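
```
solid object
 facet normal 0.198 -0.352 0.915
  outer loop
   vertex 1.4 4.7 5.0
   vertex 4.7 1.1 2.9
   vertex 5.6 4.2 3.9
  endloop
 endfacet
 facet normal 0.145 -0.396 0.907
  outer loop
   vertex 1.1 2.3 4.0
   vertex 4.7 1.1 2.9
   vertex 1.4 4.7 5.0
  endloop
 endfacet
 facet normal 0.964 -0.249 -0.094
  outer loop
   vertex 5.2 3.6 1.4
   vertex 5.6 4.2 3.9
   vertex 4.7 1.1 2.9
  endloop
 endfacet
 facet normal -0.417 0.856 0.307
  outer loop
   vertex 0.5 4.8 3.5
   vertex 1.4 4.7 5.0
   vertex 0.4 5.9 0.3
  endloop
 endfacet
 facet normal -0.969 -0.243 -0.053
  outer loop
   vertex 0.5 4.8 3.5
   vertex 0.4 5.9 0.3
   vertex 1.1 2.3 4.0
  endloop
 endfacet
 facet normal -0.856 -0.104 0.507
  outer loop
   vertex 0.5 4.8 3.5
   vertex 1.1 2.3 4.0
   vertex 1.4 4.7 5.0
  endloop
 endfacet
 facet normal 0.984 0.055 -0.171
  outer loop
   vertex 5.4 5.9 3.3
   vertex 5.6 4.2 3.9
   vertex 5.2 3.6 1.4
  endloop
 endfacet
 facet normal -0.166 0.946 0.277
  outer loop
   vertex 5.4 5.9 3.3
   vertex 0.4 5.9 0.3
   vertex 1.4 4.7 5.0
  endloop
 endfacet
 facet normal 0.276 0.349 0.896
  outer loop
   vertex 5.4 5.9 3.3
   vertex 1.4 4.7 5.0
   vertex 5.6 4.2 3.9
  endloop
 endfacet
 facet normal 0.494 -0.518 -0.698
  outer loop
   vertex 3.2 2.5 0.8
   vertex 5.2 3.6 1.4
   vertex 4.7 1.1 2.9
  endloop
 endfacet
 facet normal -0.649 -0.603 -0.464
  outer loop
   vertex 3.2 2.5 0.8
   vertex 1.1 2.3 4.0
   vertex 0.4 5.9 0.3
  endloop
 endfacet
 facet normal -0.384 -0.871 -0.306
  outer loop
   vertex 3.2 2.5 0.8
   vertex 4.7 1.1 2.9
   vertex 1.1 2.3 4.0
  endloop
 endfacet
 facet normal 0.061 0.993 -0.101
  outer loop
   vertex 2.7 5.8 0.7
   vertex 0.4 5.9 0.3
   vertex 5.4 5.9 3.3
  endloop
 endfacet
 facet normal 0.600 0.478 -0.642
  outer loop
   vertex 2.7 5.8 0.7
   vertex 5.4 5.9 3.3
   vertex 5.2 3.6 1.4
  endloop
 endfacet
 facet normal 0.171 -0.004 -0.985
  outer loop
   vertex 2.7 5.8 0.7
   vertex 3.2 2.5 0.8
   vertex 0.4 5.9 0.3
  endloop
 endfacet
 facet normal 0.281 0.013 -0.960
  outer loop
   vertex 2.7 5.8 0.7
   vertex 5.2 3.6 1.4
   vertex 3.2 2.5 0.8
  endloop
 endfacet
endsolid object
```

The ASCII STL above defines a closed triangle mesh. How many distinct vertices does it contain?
10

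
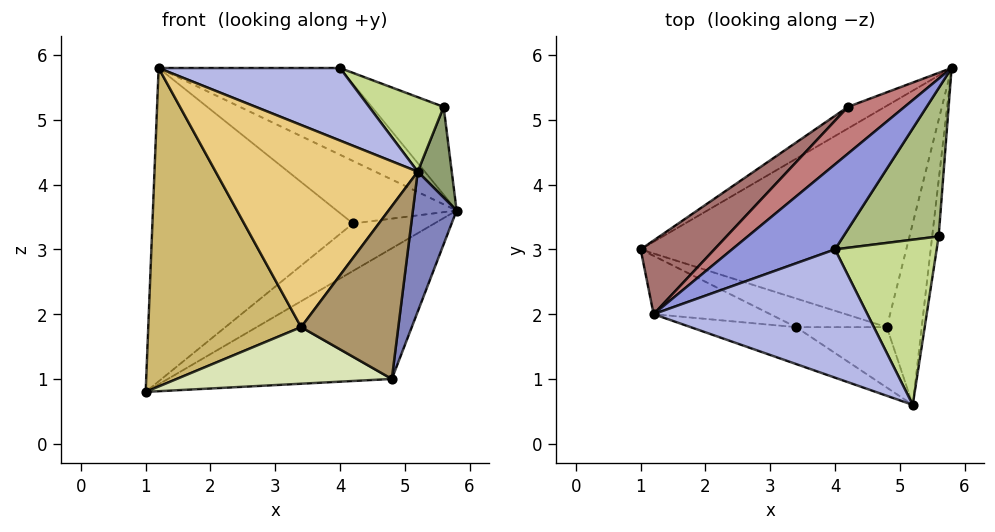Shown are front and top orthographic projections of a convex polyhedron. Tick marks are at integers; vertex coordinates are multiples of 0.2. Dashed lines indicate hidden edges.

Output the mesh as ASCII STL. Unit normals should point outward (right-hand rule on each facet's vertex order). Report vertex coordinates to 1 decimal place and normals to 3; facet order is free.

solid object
 facet normal 0.202 0.498 -0.843
  outer loop
   vertex 4.8 1.8 1.0
   vertex 1.0 3.0 0.8
   vertex 5.8 5.8 3.6
  endloop
 endfacet
 facet normal 0.976 -0.132 -0.172
  outer loop
   vertex 4.8 1.8 1.0
   vertex 5.8 5.8 3.6
   vertex 5.2 0.6 4.2
  endloop
 endfacet
 facet normal -0.247 0.692 0.678
  outer loop
   vertex 1.2 2.0 5.8
   vertex 4.0 3.0 5.8
   vertex 5.8 5.8 3.6
  endloop
 endfacet
 facet normal 0.173 -0.485 0.857
  outer loop
   vertex 1.2 2.0 5.8
   vertex 5.2 0.6 4.2
   vertex 4.0 3.0 5.8
  endloop
 endfacet
 facet normal 0.989 -0.123 -0.076
  outer loop
   vertex 5.6 3.2 5.2
   vertex 5.2 0.6 4.2
   vertex 5.8 5.8 3.6
  endloop
 endfacet
 facet normal 0.251 0.493 0.833
  outer loop
   vertex 5.6 3.2 5.2
   vertex 5.8 5.8 3.6
   vertex 4.0 3.0 5.8
  endloop
 endfacet
 facet normal 0.366 -0.383 0.848
  outer loop
   vertex 5.6 3.2 5.2
   vertex 4.0 3.0 5.8
   vertex 5.2 0.6 4.2
  endloop
 endfacet
 facet normal -0.250 -0.864 -0.437
  outer loop
   vertex 3.4 1.8 1.8
   vertex 1.0 3.0 0.8
   vertex 4.8 1.8 1.0
  endloop
 endfacet
 facet normal -0.185 -0.927 -0.325
  outer loop
   vertex 3.4 1.8 1.8
   vertex 4.8 1.8 1.0
   vertex 5.2 0.6 4.2
  endloop
 endfacet
 facet normal -0.385 -0.908 -0.166
  outer loop
   vertex 3.4 1.8 1.8
   vertex 1.2 2.0 5.8
   vertex 1.0 3.0 0.8
  endloop
 endfacet
 facet normal -0.384 -0.908 -0.166
  outer loop
   vertex 3.4 1.8 1.8
   vertex 5.2 0.6 4.2
   vertex 1.2 2.0 5.8
  endloop
 endfacet
 facet normal -0.278 0.874 -0.397
  outer loop
   vertex 4.2 5.2 3.4
   vertex 5.8 5.8 3.6
   vertex 1.0 3.0 0.8
  endloop
 endfacet
 facet normal -0.650 0.740 0.174
  outer loop
   vertex 4.2 5.2 3.4
   vertex 1.0 3.0 0.8
   vertex 1.2 2.0 5.8
  endloop
 endfacet
 facet normal -0.351 0.750 0.561
  outer loop
   vertex 4.2 5.2 3.4
   vertex 1.2 2.0 5.8
   vertex 5.8 5.8 3.6
  endloop
 endfacet
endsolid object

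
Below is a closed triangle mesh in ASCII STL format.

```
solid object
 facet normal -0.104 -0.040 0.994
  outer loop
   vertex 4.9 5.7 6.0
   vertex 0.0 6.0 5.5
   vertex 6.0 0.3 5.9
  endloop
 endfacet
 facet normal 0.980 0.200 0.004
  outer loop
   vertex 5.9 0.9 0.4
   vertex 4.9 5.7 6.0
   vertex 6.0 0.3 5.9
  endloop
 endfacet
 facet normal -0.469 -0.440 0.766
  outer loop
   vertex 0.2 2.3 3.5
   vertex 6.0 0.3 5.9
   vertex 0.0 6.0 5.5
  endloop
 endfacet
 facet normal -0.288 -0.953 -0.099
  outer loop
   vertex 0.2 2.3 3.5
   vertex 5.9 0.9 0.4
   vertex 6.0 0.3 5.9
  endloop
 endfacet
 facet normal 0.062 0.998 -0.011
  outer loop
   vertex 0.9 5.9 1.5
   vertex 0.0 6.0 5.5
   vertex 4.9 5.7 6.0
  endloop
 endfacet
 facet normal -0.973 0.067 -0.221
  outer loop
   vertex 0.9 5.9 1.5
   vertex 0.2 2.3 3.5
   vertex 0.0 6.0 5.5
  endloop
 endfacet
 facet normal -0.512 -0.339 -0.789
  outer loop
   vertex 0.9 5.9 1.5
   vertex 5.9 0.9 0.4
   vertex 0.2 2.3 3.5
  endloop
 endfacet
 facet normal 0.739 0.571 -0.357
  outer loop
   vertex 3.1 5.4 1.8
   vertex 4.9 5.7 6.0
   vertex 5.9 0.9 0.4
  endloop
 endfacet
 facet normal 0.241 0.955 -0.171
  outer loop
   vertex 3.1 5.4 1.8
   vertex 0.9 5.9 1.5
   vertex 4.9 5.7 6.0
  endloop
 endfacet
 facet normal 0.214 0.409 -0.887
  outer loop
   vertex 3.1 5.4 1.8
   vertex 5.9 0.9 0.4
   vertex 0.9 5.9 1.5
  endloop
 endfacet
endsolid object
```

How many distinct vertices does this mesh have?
7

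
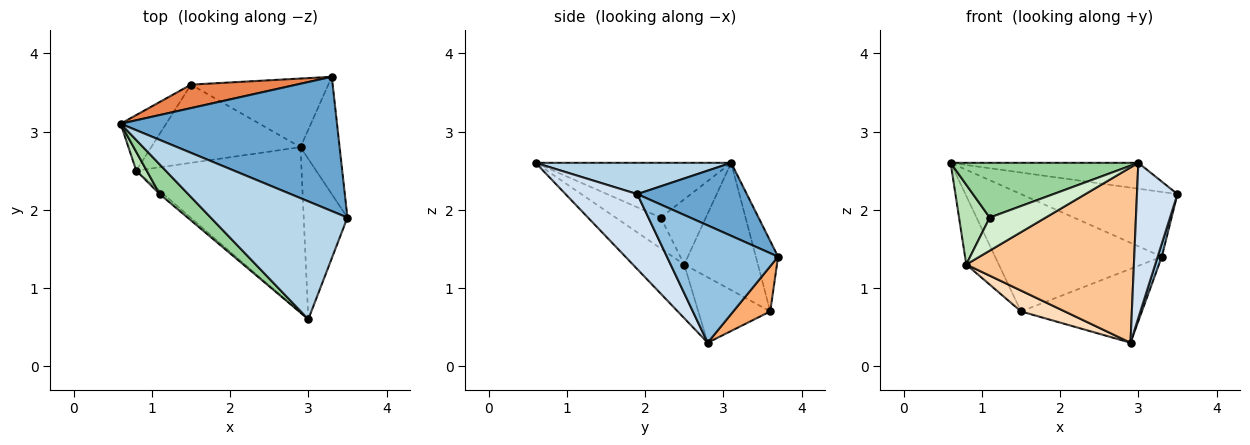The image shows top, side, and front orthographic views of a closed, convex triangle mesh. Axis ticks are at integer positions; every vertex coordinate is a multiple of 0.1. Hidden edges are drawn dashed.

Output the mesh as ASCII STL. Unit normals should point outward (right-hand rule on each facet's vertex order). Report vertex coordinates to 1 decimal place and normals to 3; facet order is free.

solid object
 facet normal 0.291 0.415 0.862
  outer loop
   vertex 3.3 3.7 1.4
   vertex 0.6 3.1 2.6
   vertex 3.5 1.9 2.2
  endloop
 endfacet
 facet normal 0.948 -0.035 -0.316
  outer loop
   vertex 2.9 2.8 0.3
   vertex 3.3 3.7 1.4
   vertex 3.5 1.9 2.2
  endloop
 endfacet
 facet normal 0.218 0.209 0.953
  outer loop
   vertex 3.0 0.6 2.6
   vertex 3.5 1.9 2.2
   vertex 0.6 3.1 2.6
  endloop
 endfacet
 facet normal 0.777 -0.438 -0.453
  outer loop
   vertex 3.0 0.6 2.6
   vertex 2.9 2.8 0.3
   vertex 3.5 1.9 2.2
  endloop
 endfacet
 facet normal -0.130 0.972 0.194
  outer loop
   vertex 1.5 3.6 0.7
   vertex 0.6 3.1 2.6
   vertex 3.3 3.7 1.4
  endloop
 endfacet
 facet normal 0.219 0.715 -0.664
  outer loop
   vertex 1.5 3.6 0.7
   vertex 3.3 3.7 1.4
   vertex 2.9 2.8 0.3
  endloop
 endfacet
 facet normal -0.217 -0.710 -0.670
  outer loop
   vertex 0.8 2.5 1.3
   vertex 2.9 2.8 0.3
   vertex 3.0 0.6 2.6
  endloop
 endfacet
 facet normal -0.390 -0.237 -0.890
  outer loop
   vertex 0.8 2.5 1.3
   vertex 1.5 3.6 0.7
   vertex 2.9 2.8 0.3
  endloop
 endfacet
 facet normal -0.870 0.384 -0.311
  outer loop
   vertex 0.8 2.5 1.3
   vertex 0.6 3.1 2.6
   vertex 1.5 3.6 0.7
  endloop
 endfacet
 facet normal -0.675 -0.648 0.351
  outer loop
   vertex 1.1 2.2 1.9
   vertex 3.0 0.6 2.6
   vertex 0.6 3.1 2.6
  endloop
 endfacet
 facet normal -0.820 -0.557 0.131
  outer loop
   vertex 1.1 2.2 1.9
   vertex 0.6 3.1 2.6
   vertex 0.8 2.5 1.3
  endloop
 endfacet
 facet normal -0.626 -0.776 -0.075
  outer loop
   vertex 1.1 2.2 1.9
   vertex 0.8 2.5 1.3
   vertex 3.0 0.6 2.6
  endloop
 endfacet
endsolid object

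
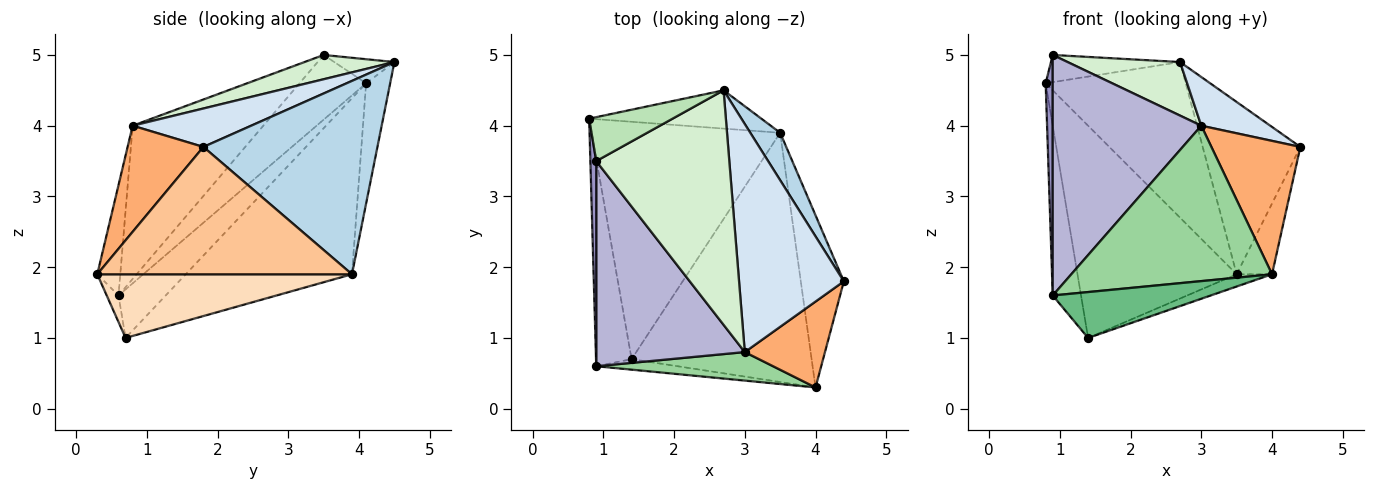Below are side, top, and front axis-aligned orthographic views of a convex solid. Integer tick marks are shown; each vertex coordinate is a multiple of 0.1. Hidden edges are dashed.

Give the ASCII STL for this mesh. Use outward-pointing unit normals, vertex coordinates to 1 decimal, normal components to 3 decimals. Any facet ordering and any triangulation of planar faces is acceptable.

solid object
 facet normal -0.571 0.547 -0.612
  outer loop
   vertex 3.5 3.9 1.9
   vertex 1.4 0.7 1.0
   vertex 0.8 4.1 4.6
  endloop
 endfacet
 facet normal -0.164 0.958 -0.235
  outer loop
   vertex 3.5 3.9 1.9
   vertex 0.8 4.1 4.6
   vertex 2.7 4.5 4.9
  endloop
 endfacet
 facet normal 0.864 0.485 0.134
  outer loop
   vertex 3.5 3.9 1.9
   vertex 2.7 4.5 4.9
   vertex 4.4 1.8 3.7
  endloop
 endfacet
 facet normal 0.338 -0.197 0.921
  outer loop
   vertex 3.0 0.8 4.0
   vertex 4.4 1.8 3.7
   vertex 2.7 4.5 4.9
  endloop
 endfacet
 facet normal -0.726 0.436 -0.532
  outer loop
   vertex 0.9 0.6 1.6
   vertex 0.8 4.1 4.6
   vertex 1.4 0.7 1.0
  endloop
 endfacet
 facet normal 0.582 -0.683 0.440
  outer loop
   vertex 4.0 0.3 1.9
   vertex 4.4 1.8 3.7
   vertex 3.0 0.8 4.0
  endloop
 endfacet
 facet normal 0.939 0.130 -0.317
  outer loop
   vertex 4.0 0.3 1.9
   vertex 3.5 3.9 1.9
   vertex 4.4 1.8 3.7
  endloop
 endfacet
 facet normal 0.333 0.046 -0.942
  outer loop
   vertex 4.0 0.3 1.9
   vertex 1.4 0.7 1.0
   vertex 3.5 3.9 1.9
  endloop
 endfacet
 facet normal -0.073 -0.972 -0.223
  outer loop
   vertex 4.0 0.3 1.9
   vertex 0.9 0.6 1.6
   vertex 1.4 0.7 1.0
  endloop
 endfacet
 facet normal -0.112 -0.977 0.179
  outer loop
   vertex 4.0 0.3 1.9
   vertex 3.0 0.8 4.0
   vertex 0.9 0.6 1.6
  endloop
 endfacet
 facet normal -0.238 0.511 0.826
  outer loop
   vertex 0.9 3.5 5.0
   vertex 2.7 4.5 4.9
   vertex 0.8 4.1 4.6
  endloop
 endfacet
 facet normal 0.175 -0.219 0.960
  outer loop
   vertex 0.9 3.5 5.0
   vertex 3.0 0.8 4.0
   vertex 2.7 4.5 4.9
  endloop
 endfacet
 facet normal -0.990 -0.105 0.090
  outer loop
   vertex 0.9 3.5 5.0
   vertex 0.8 4.1 4.6
   vertex 0.9 0.6 1.6
  endloop
 endfacet
 facet normal -0.556 -0.632 0.539
  outer loop
   vertex 0.9 3.5 5.0
   vertex 0.9 0.6 1.6
   vertex 3.0 0.8 4.0
  endloop
 endfacet
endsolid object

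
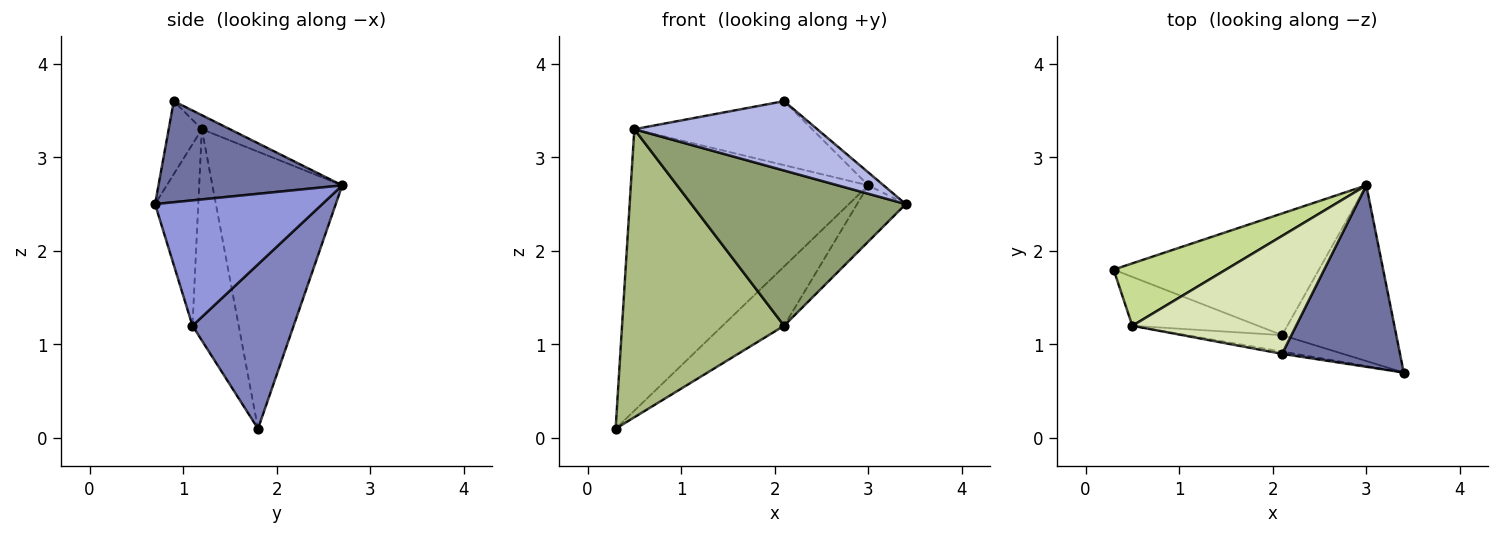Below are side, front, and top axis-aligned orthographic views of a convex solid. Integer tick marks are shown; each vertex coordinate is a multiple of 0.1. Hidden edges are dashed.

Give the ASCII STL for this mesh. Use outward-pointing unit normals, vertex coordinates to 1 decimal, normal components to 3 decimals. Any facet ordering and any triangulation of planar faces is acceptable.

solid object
 facet normal 0.650 0.054 0.758
  outer loop
   vertex 2.1 0.9 3.6
   vertex 3.4 0.7 2.5
   vertex 3.0 2.7 2.7
  endloop
 endfacet
 facet normal 0.584 0.355 -0.730
  outer loop
   vertex 2.1 1.1 1.2
   vertex 0.3 1.8 0.1
   vertex 3.0 2.7 2.7
  endloop
 endfacet
 facet normal 0.723 0.210 -0.658
  outer loop
   vertex 2.1 1.1 1.2
   vertex 3.0 2.7 2.7
   vertex 3.4 0.7 2.5
  endloop
 endfacet
 facet normal -0.178 -0.983 -0.032
  outer loop
   vertex 0.5 1.2 3.3
   vertex 3.4 0.7 2.5
   vertex 2.1 0.9 3.6
  endloop
 endfacet
 facet normal -0.197 -0.975 -0.103
  outer loop
   vertex 0.5 1.2 3.3
   vertex 2.1 1.1 1.2
   vertex 3.4 0.7 2.5
  endloop
 endfacet
 facet normal -0.271 -0.949 -0.161
  outer loop
   vertex 0.5 1.2 3.3
   vertex 0.3 1.8 0.1
   vertex 2.1 1.1 1.2
  endloop
 endfacet
 facet normal -0.471 0.861 0.191
  outer loop
   vertex 0.5 1.2 3.3
   vertex 3.0 2.7 2.7
   vertex 0.3 1.8 0.1
  endloop
 endfacet
 facet normal -0.075 0.476 0.876
  outer loop
   vertex 0.5 1.2 3.3
   vertex 2.1 0.9 3.6
   vertex 3.0 2.7 2.7
  endloop
 endfacet
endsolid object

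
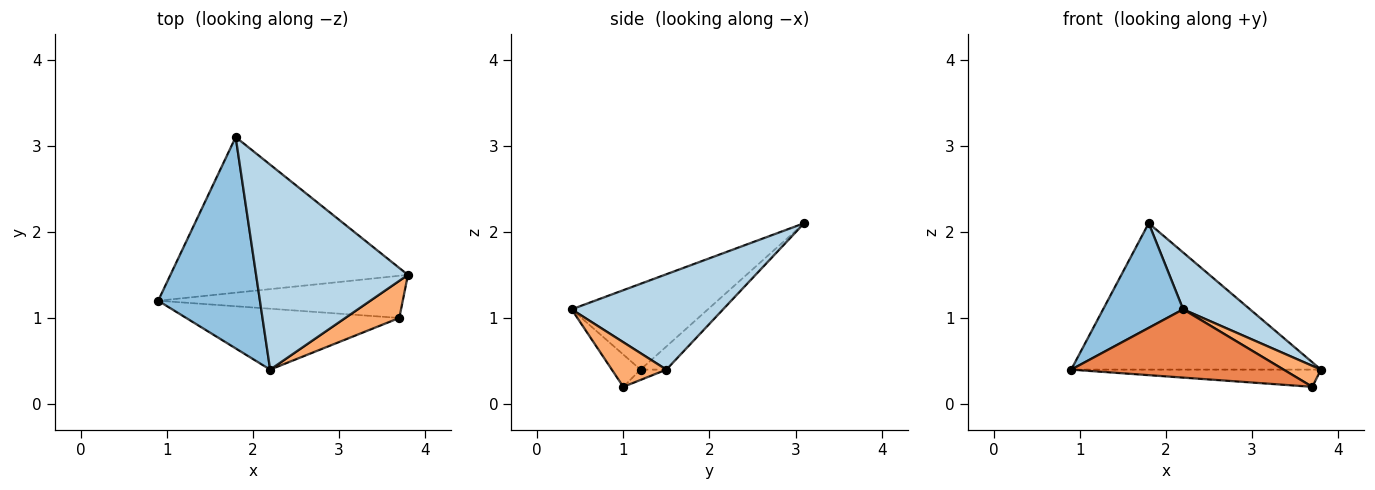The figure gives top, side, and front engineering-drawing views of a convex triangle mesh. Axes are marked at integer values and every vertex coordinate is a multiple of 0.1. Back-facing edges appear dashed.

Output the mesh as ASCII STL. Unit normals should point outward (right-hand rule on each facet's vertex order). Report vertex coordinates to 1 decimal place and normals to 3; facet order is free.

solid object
 facet normal -0.071 0.684 -0.726
  outer loop
   vertex 1.8 3.1 2.1
   vertex 3.8 1.5 0.4
   vertex 0.9 1.2 0.4
  endloop
 endfacet
 facet normal -0.603 -0.354 0.715
  outer loop
   vertex 2.2 0.4 1.1
   vertex 1.8 3.1 2.1
   vertex 0.9 1.2 0.4
  endloop
 endfacet
 facet normal 0.518 -0.229 0.824
  outer loop
   vertex 2.2 0.4 1.1
   vertex 3.8 1.5 0.4
   vertex 1.8 3.1 2.1
  endloop
 endfacet
 facet normal -0.039 0.378 -0.925
  outer loop
   vertex 3.7 1.0 0.2
   vertex 0.9 1.2 0.4
   vertex 3.8 1.5 0.4
  endloop
 endfacet
 facet normal -0.100 -0.743 -0.662
  outer loop
   vertex 3.7 1.0 0.2
   vertex 2.2 0.4 1.1
   vertex 0.9 1.2 0.4
  endloop
 endfacet
 facet normal 0.584 -0.399 0.707
  outer loop
   vertex 3.7 1.0 0.2
   vertex 3.8 1.5 0.4
   vertex 2.2 0.4 1.1
  endloop
 endfacet
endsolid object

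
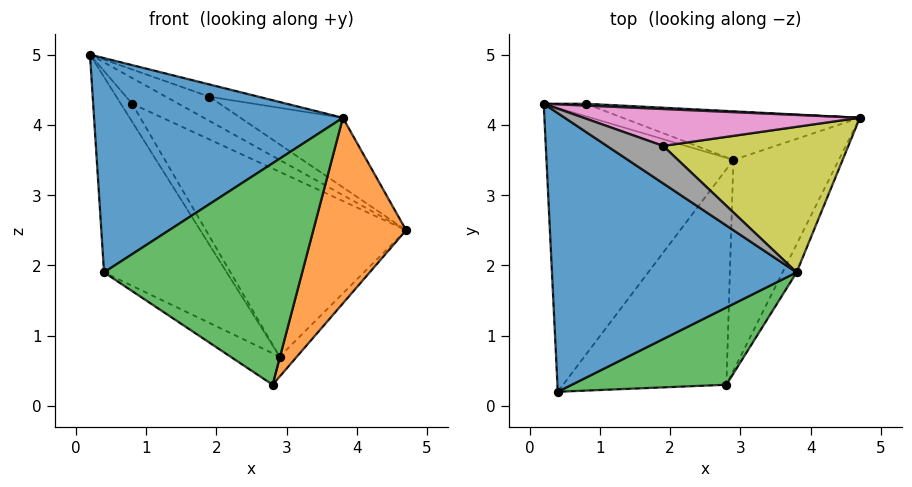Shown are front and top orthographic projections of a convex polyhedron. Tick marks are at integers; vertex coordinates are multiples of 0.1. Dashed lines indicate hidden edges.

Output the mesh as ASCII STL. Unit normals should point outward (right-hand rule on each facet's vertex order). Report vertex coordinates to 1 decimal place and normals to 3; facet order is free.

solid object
 facet normal -0.204 -0.597 0.776
  outer loop
   vertex 3.8 1.9 4.1
   vertex 0.2 4.3 5.0
   vertex 0.4 0.2 1.9
  endloop
 endfacet
 facet normal 0.907 -0.417 -0.063
  outer loop
   vertex 3.8 1.9 4.1
   vertex 2.8 0.3 0.3
   vertex 4.7 4.1 2.5
  endloop
 endfacet
 facet normal 0.251 -0.914 0.319
  outer loop
   vertex 3.8 1.9 4.1
   vertex 0.4 0.2 1.9
   vertex 2.8 0.3 0.3
  endloop
 endfacet
 facet normal 0.694 0.068 -0.717
  outer loop
   vertex 2.9 3.5 0.7
   vertex 4.7 4.1 2.5
   vertex 2.8 0.3 0.3
  endloop
 endfacet
 facet normal -0.753 0.373 -0.542
  outer loop
   vertex 2.9 3.5 0.7
   vertex 0.4 0.2 1.9
   vertex 0.2 4.3 5.0
  endloop
 endfacet
 facet normal -0.554 0.120 -0.824
  outer loop
   vertex 2.9 3.5 0.7
   vertex 2.8 0.3 0.3
   vertex 0.4 0.2 1.9
  endloop
 endfacet
 facet normal 0.439 0.493 0.751
  outer loop
   vertex 1.9 3.7 4.4
   vertex 4.7 4.1 2.5
   vertex 0.2 4.3 5.0
  endloop
 endfacet
 facet normal 0.407 0.285 0.868
  outer loop
   vertex 1.9 3.7 4.4
   vertex 0.2 4.3 5.0
   vertex 3.8 1.9 4.1
  endloop
 endfacet
 facet normal 0.482 0.377 0.790
  outer loop
   vertex 1.9 3.7 4.4
   vertex 3.8 1.9 4.1
   vertex 4.7 4.1 2.5
  endloop
 endfacet
 facet normal 0.084 0.994 0.072
  outer loop
   vertex 0.8 4.3 4.3
   vertex 0.2 4.3 5.0
   vertex 4.7 4.1 2.5
  endloop
 endfacet
 facet normal -0.554 0.683 -0.475
  outer loop
   vertex 0.8 4.3 4.3
   vertex 2.9 3.5 0.7
   vertex 0.2 4.3 5.0
  endloop
 endfacet
 facet normal -0.068 0.965 -0.254
  outer loop
   vertex 0.8 4.3 4.3
   vertex 4.7 4.1 2.5
   vertex 2.9 3.5 0.7
  endloop
 endfacet
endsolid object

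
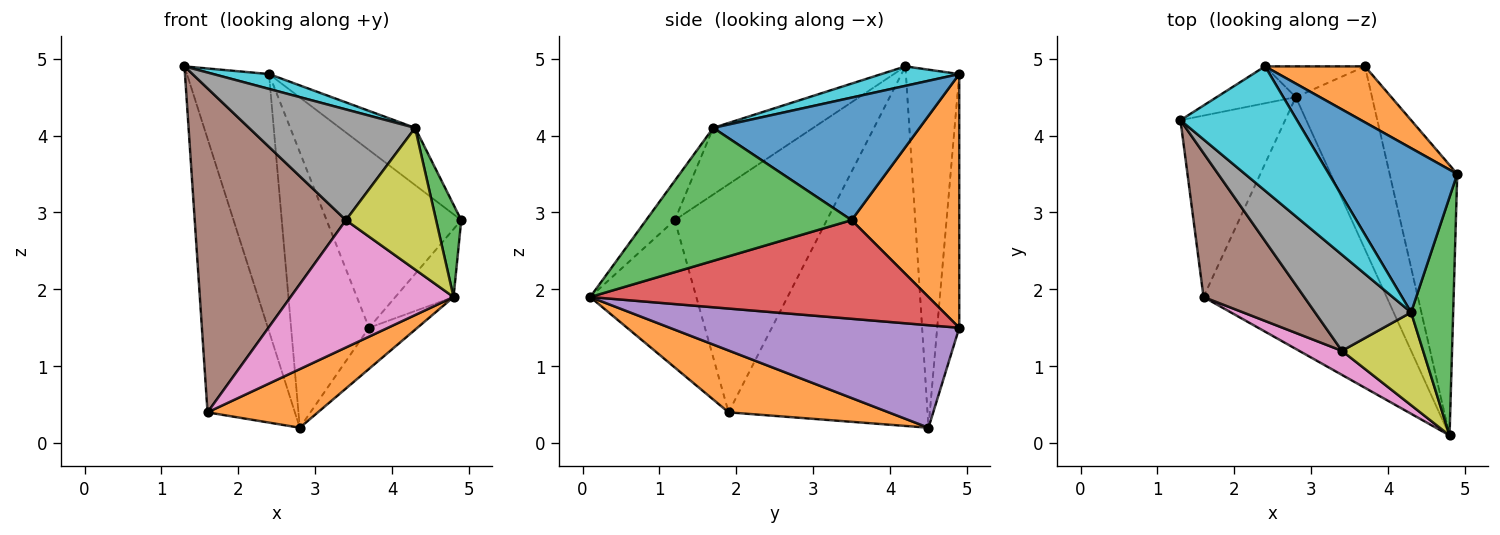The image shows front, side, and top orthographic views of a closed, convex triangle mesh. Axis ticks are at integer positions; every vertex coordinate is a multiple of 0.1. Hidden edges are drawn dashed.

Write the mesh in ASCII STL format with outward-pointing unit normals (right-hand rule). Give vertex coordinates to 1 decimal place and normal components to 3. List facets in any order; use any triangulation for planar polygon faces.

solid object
 facet normal -0.885 0.389 -0.258
  outer loop
   vertex 1.6 1.9 0.4
   vertex 1.3 4.2 4.9
   vertex 2.8 4.5 0.2
  endloop
 endfacet
 facet normal 0.313 -0.215 -0.925
  outer loop
   vertex 1.6 1.9 0.4
   vertex 2.8 4.5 0.2
   vertex 4.8 0.1 1.9
  endloop
 endfacet
 facet normal 0.947 -0.116 0.300
  outer loop
   vertex 4.3 1.7 4.1
   vertex 4.8 0.1 1.9
   vertex 4.9 3.5 2.9
  endloop
 endfacet
 facet normal 0.817 0.141 -0.560
  outer loop
   vertex 3.7 4.9 1.5
   vertex 4.9 3.5 2.9
   vertex 4.8 0.1 1.9
  endloop
 endfacet
 facet normal 0.795 0.133 -0.591
  outer loop
   vertex 3.7 4.9 1.5
   vertex 4.8 0.1 1.9
   vertex 2.8 4.5 0.2
  endloop
 endfacet
 facet normal -0.677 -0.673 0.299
  outer loop
   vertex 3.4 1.2 2.9
   vertex 1.3 4.2 4.9
   vertex 1.6 1.9 0.4
  endloop
 endfacet
 facet normal -0.539 -0.828 0.156
  outer loop
   vertex 3.4 1.2 2.9
   vertex 1.6 1.9 0.4
   vertex 4.8 0.1 1.9
  endloop
 endfacet
 facet normal -0.414 -0.687 0.597
  outer loop
   vertex 3.4 1.2 2.9
   vertex 4.3 1.7 4.1
   vertex 1.3 4.2 4.9
  endloop
 endfacet
 facet normal -0.257 -0.808 0.530
  outer loop
   vertex 3.4 1.2 2.9
   vertex 4.8 0.1 1.9
   vertex 4.3 1.7 4.1
  endloop
 endfacet
 facet normal 0.164 -0.117 0.980
  outer loop
   vertex 2.4 4.9 4.8
   vertex 1.3 4.2 4.9
   vertex 4.3 1.7 4.1
  endloop
 endfacet
 facet normal 0.670 0.244 0.701
  outer loop
   vertex 2.4 4.9 4.8
   vertex 4.3 1.7 4.1
   vertex 4.9 3.5 2.9
  endloop
 endfacet
 facet normal 0.606 0.759 0.239
  outer loop
   vertex 2.4 4.9 4.8
   vertex 4.9 3.5 2.9
   vertex 3.7 4.9 1.5
  endloop
 endfacet
 facet normal -0.541 0.833 -0.119
  outer loop
   vertex 2.4 4.9 4.8
   vertex 2.8 4.5 0.2
   vertex 1.3 4.2 4.9
  endloop
 endfacet
 facet normal -0.271 0.957 -0.107
  outer loop
   vertex 2.4 4.9 4.8
   vertex 3.7 4.9 1.5
   vertex 2.8 4.5 0.2
  endloop
 endfacet
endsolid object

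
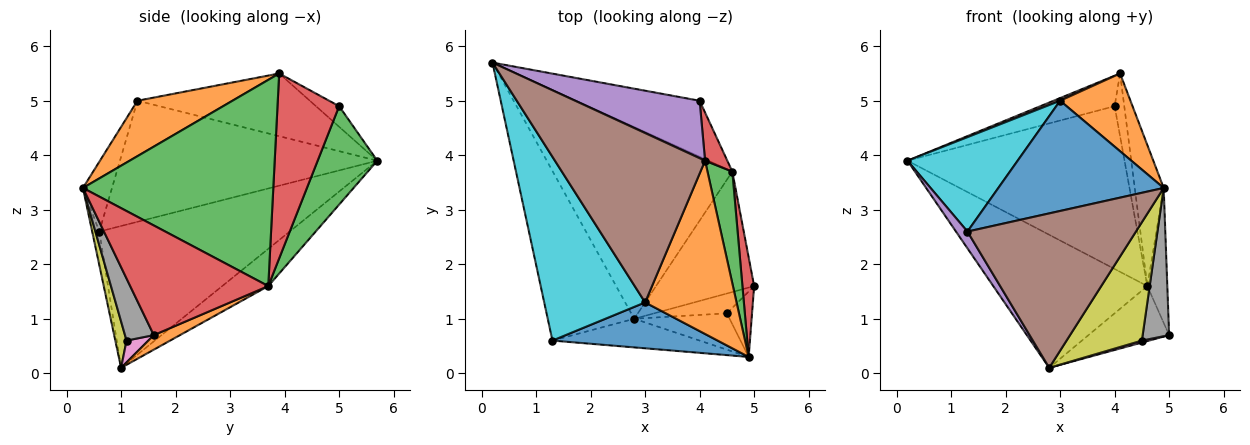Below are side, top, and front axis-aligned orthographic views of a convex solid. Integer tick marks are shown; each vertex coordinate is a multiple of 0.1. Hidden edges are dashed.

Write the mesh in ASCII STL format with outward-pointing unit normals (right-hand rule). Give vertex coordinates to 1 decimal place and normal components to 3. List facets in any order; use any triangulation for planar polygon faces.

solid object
 facet normal -0.168 0.562 -0.810
  outer loop
   vertex 4.6 3.7 1.6
   vertex 2.8 1.0 0.1
   vertex 0.2 5.7 3.9
  endloop
 endfacet
 facet normal 0.134 0.412 -0.901
  outer loop
   vertex 4.6 3.7 1.6
   vertex 5.0 1.6 0.7
   vertex 2.8 1.0 0.1
  endloop
 endfacet
 facet normal 0.251 0.915 -0.315
  outer loop
   vertex 4.6 3.7 1.6
   vertex 0.2 5.7 3.9
   vertex 4.0 5.0 4.9
  endloop
 endfacet
 facet normal 0.984 0.142 0.105
  outer loop
   vertex 4.6 3.7 1.6
   vertex 4.9 0.3 3.4
   vertex 5.0 1.6 0.7
  endloop
 endfacet
 facet normal -0.853 -0.051 -0.520
  outer loop
   vertex 1.3 0.6 2.6
   vertex 0.2 5.7 3.9
   vertex 2.8 1.0 0.1
  endloop
 endfacet
 facet normal -0.041 -0.982 -0.182
  outer loop
   vertex 1.3 0.6 2.6
   vertex 2.8 1.0 0.1
   vertex 4.9 0.3 3.4
  endloop
 endfacet
 facet normal 0.286 -0.095 -0.953
  outer loop
   vertex 4.5 1.1 0.6
   vertex 2.8 1.0 0.1
   vertex 5.0 1.6 0.7
  endloop
 endfacet
 facet normal 0.706 -0.648 -0.286
  outer loop
   vertex 4.5 1.1 0.6
   vertex 5.0 1.6 0.7
   vertex 4.9 0.3 3.4
  endloop
 endfacet
 facet normal 0.141 -0.946 -0.291
  outer loop
   vertex 4.5 1.1 0.6
   vertex 4.9 0.3 3.4
   vertex 2.8 1.0 0.1
  endloop
 endfacet
 facet normal -0.730 -0.312 0.608
  outer loop
   vertex 3.0 1.3 5.0
   vertex 0.2 5.7 3.9
   vertex 1.3 0.6 2.6
  endloop
 endfacet
 facet normal -0.160 -0.911 0.379
  outer loop
   vertex 3.0 1.3 5.0
   vertex 1.3 0.6 2.6
   vertex 4.9 0.3 3.4
  endloop
 endfacet
 facet normal 0.484 -0.358 0.798
  outer loop
   vertex 4.1 3.9 5.5
   vertex 3.0 1.3 5.0
   vertex 4.9 0.3 3.4
  endloop
 endfacet
 facet normal 0.982 0.149 0.118
  outer loop
   vertex 4.1 3.9 5.5
   vertex 4.9 0.3 3.4
   vertex 4.6 3.7 1.6
  endloop
 endfacet
 facet normal 0.981 0.154 0.118
  outer loop
   vertex 4.1 3.9 5.5
   vertex 4.6 3.7 1.6
   vertex 4.0 5.0 4.9
  endloop
 endfacet
 facet normal -0.145 0.464 0.874
  outer loop
   vertex 4.1 3.9 5.5
   vertex 4.0 5.0 4.9
   vertex 0.2 5.7 3.9
  endloop
 endfacet
 facet normal -0.385 -0.014 0.923
  outer loop
   vertex 4.1 3.9 5.5
   vertex 0.2 5.7 3.9
   vertex 3.0 1.3 5.0
  endloop
 endfacet
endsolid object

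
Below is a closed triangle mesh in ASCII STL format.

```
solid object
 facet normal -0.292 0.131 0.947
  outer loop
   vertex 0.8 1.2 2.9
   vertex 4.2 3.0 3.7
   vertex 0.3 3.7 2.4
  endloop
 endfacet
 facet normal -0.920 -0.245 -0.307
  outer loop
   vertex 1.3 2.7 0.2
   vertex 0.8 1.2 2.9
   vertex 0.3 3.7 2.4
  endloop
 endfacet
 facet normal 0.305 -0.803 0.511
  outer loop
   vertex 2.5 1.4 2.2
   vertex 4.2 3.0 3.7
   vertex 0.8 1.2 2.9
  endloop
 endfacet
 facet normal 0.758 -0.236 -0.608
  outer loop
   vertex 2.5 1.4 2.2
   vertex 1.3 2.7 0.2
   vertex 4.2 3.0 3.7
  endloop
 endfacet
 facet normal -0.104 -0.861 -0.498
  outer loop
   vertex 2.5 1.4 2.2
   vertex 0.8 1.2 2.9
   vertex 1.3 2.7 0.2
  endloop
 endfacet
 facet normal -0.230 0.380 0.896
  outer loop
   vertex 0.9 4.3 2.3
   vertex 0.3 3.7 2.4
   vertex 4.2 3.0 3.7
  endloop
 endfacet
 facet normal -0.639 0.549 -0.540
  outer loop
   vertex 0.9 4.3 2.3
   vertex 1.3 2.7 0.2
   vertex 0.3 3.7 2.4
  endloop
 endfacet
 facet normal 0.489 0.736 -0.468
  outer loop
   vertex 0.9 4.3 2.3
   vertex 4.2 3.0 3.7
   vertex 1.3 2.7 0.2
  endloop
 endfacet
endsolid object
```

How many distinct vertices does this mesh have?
6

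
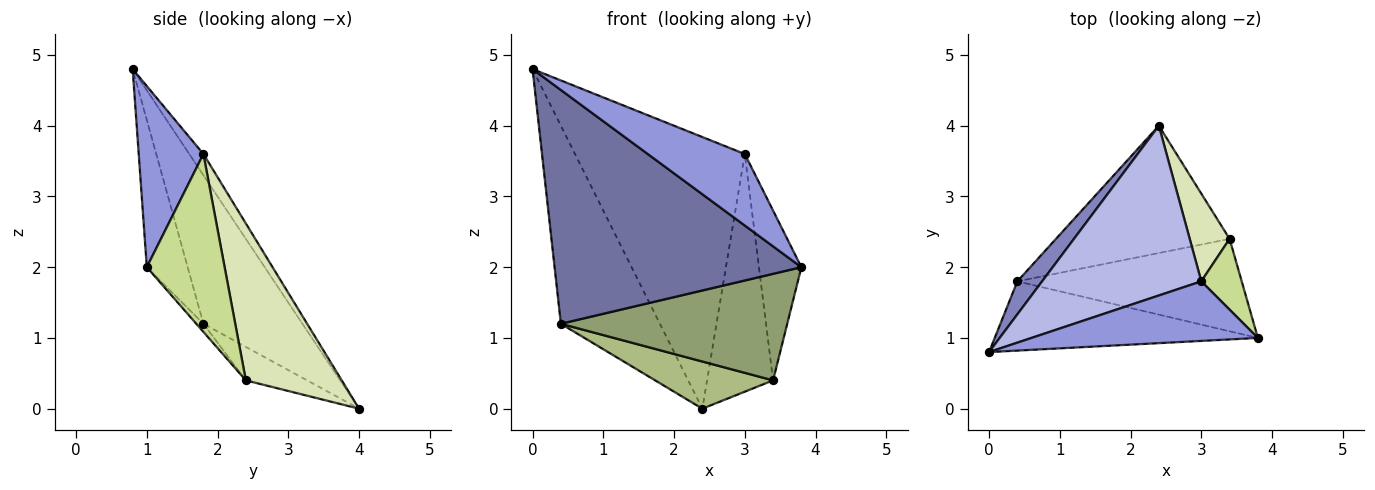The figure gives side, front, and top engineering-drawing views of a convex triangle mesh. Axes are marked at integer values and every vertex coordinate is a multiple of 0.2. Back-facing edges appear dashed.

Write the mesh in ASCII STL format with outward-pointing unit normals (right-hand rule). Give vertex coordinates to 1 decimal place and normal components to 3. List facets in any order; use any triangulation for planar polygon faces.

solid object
 facet normal -0.157 -0.947 -0.280
  outer loop
   vertex 0.4 1.8 1.2
   vertex 3.8 1.0 2.0
   vertex 0.0 0.8 4.8
  endloop
 endfacet
 facet normal -0.702 0.702 0.117
  outer loop
   vertex 0.4 1.8 1.2
   vertex 0.0 0.8 4.8
   vertex 2.4 4.0 0.0
  endloop
 endfacet
 facet normal 0.456 -0.684 0.570
  outer loop
   vertex 3.0 1.8 3.6
   vertex 0.0 0.8 4.8
   vertex 3.8 1.0 2.0
  endloop
 endfacet
 facet normal -0.070 0.846 0.529
  outer loop
   vertex 3.0 1.8 3.6
   vertex 2.4 4.0 0.0
   vertex 0.0 0.8 4.8
  endloop
 endfacet
 facet normal -0.024 -0.755 -0.655
  outer loop
   vertex 3.4 2.4 0.4
   vertex 3.8 1.0 2.0
   vertex 0.4 1.8 1.2
  endloop
 endfacet
 facet normal -0.178 -0.342 -0.923
  outer loop
   vertex 3.4 2.4 0.4
   vertex 0.4 1.8 1.2
   vertex 2.4 4.0 0.0
  endloop
 endfacet
 facet normal 0.861 0.470 0.196
  outer loop
   vertex 3.4 2.4 0.4
   vertex 3.0 1.8 3.6
   vertex 3.8 1.0 2.0
  endloop
 endfacet
 facet normal 0.806 0.555 0.205
  outer loop
   vertex 3.4 2.4 0.4
   vertex 2.4 4.0 0.0
   vertex 3.0 1.8 3.6
  endloop
 endfacet
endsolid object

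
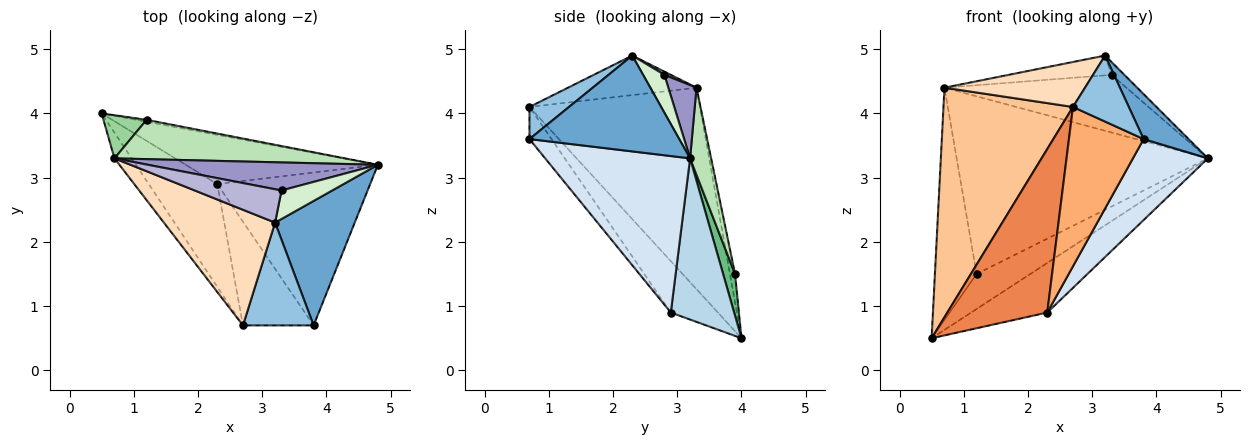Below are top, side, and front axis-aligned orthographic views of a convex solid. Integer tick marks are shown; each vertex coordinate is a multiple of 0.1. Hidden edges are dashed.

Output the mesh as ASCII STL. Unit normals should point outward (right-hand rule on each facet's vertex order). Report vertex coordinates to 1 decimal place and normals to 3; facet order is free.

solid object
 facet normal 0.749 -0.225 0.623
  outer loop
   vertex 3.2 2.3 4.9
   vertex 3.8 0.7 3.6
   vertex 4.8 3.2 3.3
  endloop
 endfacet
 facet normal 0.357 -0.505 0.786
  outer loop
   vertex 2.7 0.7 4.1
   vertex 3.8 0.7 3.6
   vertex 3.2 2.3 4.9
  endloop
 endfacet
 facet normal 0.508 0.612 -0.606
  outer loop
   vertex 2.3 2.9 0.9
   vertex 0.5 4.0 0.5
   vertex 4.8 3.2 3.3
  endloop
 endfacet
 facet normal 0.671 -0.347 -0.655
  outer loop
   vertex 2.3 2.9 0.9
   vertex 4.8 3.2 3.3
   vertex 3.8 0.7 3.6
  endloop
 endfacet
 facet normal -0.371 -0.786 -0.494
  outer loop
   vertex 2.3 2.9 0.9
   vertex 2.7 0.7 4.1
   vertex 0.5 4.0 0.5
  endloop
 endfacet
 facet normal -0.241 -0.814 -0.529
  outer loop
   vertex 2.3 2.9 0.9
   vertex 3.8 0.7 3.6
   vertex 2.7 0.7 4.1
  endloop
 endfacet
 facet normal -0.795 -0.603 -0.068
  outer loop
   vertex 0.7 3.3 4.4
   vertex 0.5 4.0 0.5
   vertex 2.7 0.7 4.1
  endloop
 endfacet
 facet normal -0.315 -0.344 0.885
  outer loop
   vertex 0.7 3.3 4.4
   vertex 2.7 0.7 4.1
   vertex 3.2 2.3 4.9
  endloop
 endfacet
 facet normal 0.217 0.975 -0.054
  outer loop
   vertex 1.2 3.9 1.5
   vertex 4.8 3.2 3.3
   vertex 0.5 4.0 0.5
  endloop
 endfacet
 facet normal -0.120 0.976 0.181
  outer loop
   vertex 1.2 3.9 1.5
   vertex 0.5 4.0 0.5
   vertex 0.7 3.3 4.4
  endloop
 endfacet
 facet normal 0.082 0.973 0.215
  outer loop
   vertex 1.2 3.9 1.5
   vertex 0.7 3.3 4.4
   vertex 4.8 3.2 3.3
  endloop
 endfacet
 facet normal 0.563 0.340 0.754
  outer loop
   vertex 3.3 2.8 4.6
   vertex 3.2 2.3 4.9
   vertex 4.8 3.2 3.3
  endloop
 endfacet
 facet normal 0.138 0.891 0.433
  outer loop
   vertex 3.3 2.8 4.6
   vertex 4.8 3.2 3.3
   vertex 0.7 3.3 4.4
  endloop
 endfacet
 facet normal 0.032 0.510 0.860
  outer loop
   vertex 3.3 2.8 4.6
   vertex 0.7 3.3 4.4
   vertex 3.2 2.3 4.9
  endloop
 endfacet
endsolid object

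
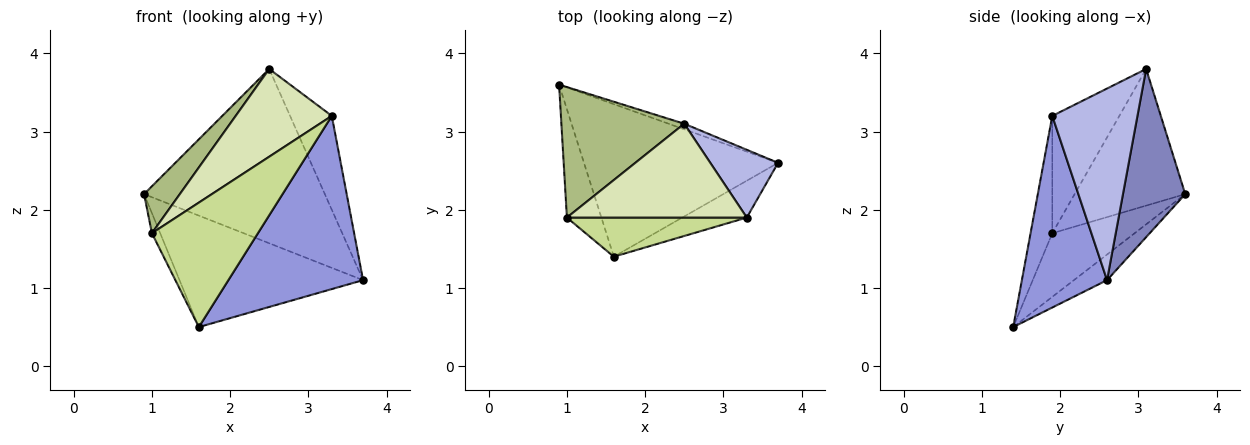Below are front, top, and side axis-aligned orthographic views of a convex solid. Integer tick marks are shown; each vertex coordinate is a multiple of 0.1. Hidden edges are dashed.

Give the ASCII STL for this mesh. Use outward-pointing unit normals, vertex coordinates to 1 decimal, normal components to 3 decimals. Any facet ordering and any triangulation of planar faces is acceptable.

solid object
 facet normal -0.106 0.587 -0.803
  outer loop
   vertex 1.6 1.4 0.5
   vertex 0.9 3.6 2.2
   vertex 3.7 2.6 1.1
  endloop
 endfacet
 facet normal 0.326 0.945 -0.030
  outer loop
   vertex 2.5 3.1 3.8
   vertex 3.7 2.6 1.1
   vertex 0.9 3.6 2.2
  endloop
 endfacet
 facet normal 0.526 -0.832 -0.177
  outer loop
   vertex 3.3 1.9 3.2
   vertex 1.6 1.4 0.5
   vertex 3.7 2.6 1.1
  endloop
 endfacet
 facet normal 0.856 0.419 0.303
  outer loop
   vertex 3.3 1.9 3.2
   vertex 3.7 2.6 1.1
   vertex 2.5 3.1 3.8
  endloop
 endfacet
 facet normal -0.876 0.088 -0.475
  outer loop
   vertex 1.0 1.9 1.7
   vertex 0.9 3.6 2.2
   vertex 1.6 1.4 0.5
  endloop
 endfacet
 facet normal -0.723 -0.234 0.650
  outer loop
   vertex 1.0 1.9 1.7
   vertex 2.5 3.1 3.8
   vertex 0.9 3.6 2.2
  endloop
 endfacet
 facet normal -0.192 -0.936 0.294
  outer loop
   vertex 1.0 1.9 1.7
   vertex 1.6 1.4 0.5
   vertex 3.3 1.9 3.2
  endloop
 endfacet
 facet normal -0.430 -0.616 0.660
  outer loop
   vertex 1.0 1.9 1.7
   vertex 3.3 1.9 3.2
   vertex 2.5 3.1 3.8
  endloop
 endfacet
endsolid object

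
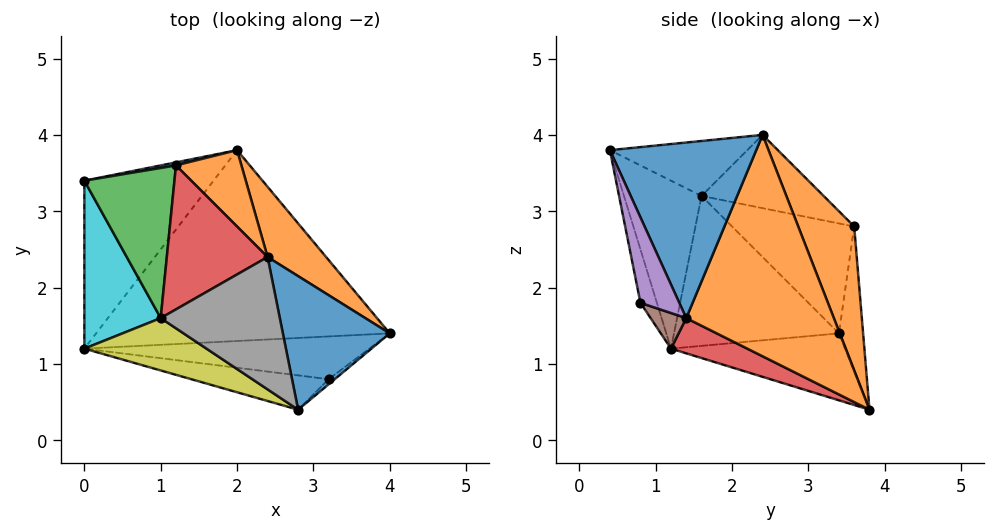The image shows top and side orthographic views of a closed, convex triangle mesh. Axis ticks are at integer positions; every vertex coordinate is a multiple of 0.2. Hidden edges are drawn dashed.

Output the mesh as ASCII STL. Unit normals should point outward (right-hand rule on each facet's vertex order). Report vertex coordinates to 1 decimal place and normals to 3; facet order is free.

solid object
 facet normal 0.848 0.118 0.516
  outer loop
   vertex 2.4 2.4 4.0
   vertex 2.8 0.4 3.8
   vertex 4.0 1.4 1.6
  endloop
 endfacet
 facet normal 0.707 0.682 0.187
  outer loop
   vertex 2.0 3.8 0.4
   vertex 2.4 2.4 4.0
   vertex 4.0 1.4 1.6
  endloop
 endfacet
 facet normal -0.459 0.080 -0.885
  outer loop
   vertex 2.0 3.8 0.4
   vertex 0.0 1.2 1.2
   vertex 0.0 3.4 1.4
  endloop
 endfacet
 facet normal 0.111 -0.369 -0.923
  outer loop
   vertex 2.0 3.8 0.4
   vertex 4.0 1.4 1.6
   vertex 0.0 1.2 1.2
  endloop
 endfacet
 facet normal 0.593 -0.804 -0.042
  outer loop
   vertex 3.2 0.8 1.8
   vertex 4.0 1.4 1.6
   vertex 2.8 0.4 3.8
  endloop
 endfacet
 facet normal 0.111 -0.444 -0.889
  outer loop
   vertex 3.2 0.8 1.8
   vertex 0.0 1.2 1.2
   vertex 4.0 1.4 1.6
  endloop
 endfacet
 facet normal -0.082 -0.974 -0.211
  outer loop
   vertex 3.2 0.8 1.8
   vertex 2.8 0.4 3.8
   vertex 0.0 1.2 1.2
  endloop
 endfacet
 facet normal -0.413 -0.172 0.894
  outer loop
   vertex 1.0 1.6 3.2
   vertex 2.8 0.4 3.8
   vertex 2.4 2.4 4.0
  endloop
 endfacet
 facet normal -0.595 -0.677 0.433
  outer loop
   vertex 1.0 1.6 3.2
   vertex 0.0 1.2 1.2
   vertex 2.8 0.4 3.8
  endloop
 endfacet
 facet normal -0.890 -0.041 0.453
  outer loop
   vertex 1.0 1.6 3.2
   vertex 0.0 3.4 1.4
   vertex 0.0 1.2 1.2
  endloop
 endfacet
 facet normal -0.187 0.982 0.020
  outer loop
   vertex 1.2 3.6 2.8
   vertex 2.0 3.8 0.4
   vertex 0.0 3.4 1.4
  endloop
 endfacet
 facet normal 0.549 0.798 0.249
  outer loop
   vertex 1.2 3.6 2.8
   vertex 2.4 2.4 4.0
   vertex 2.0 3.8 0.4
  endloop
 endfacet
 facet normal -0.758 0.200 0.621
  outer loop
   vertex 1.2 3.6 2.8
   vertex 0.0 3.4 1.4
   vertex 1.0 1.6 3.2
  endloop
 endfacet
 facet normal -0.574 0.215 0.790
  outer loop
   vertex 1.2 3.6 2.8
   vertex 1.0 1.6 3.2
   vertex 2.4 2.4 4.0
  endloop
 endfacet
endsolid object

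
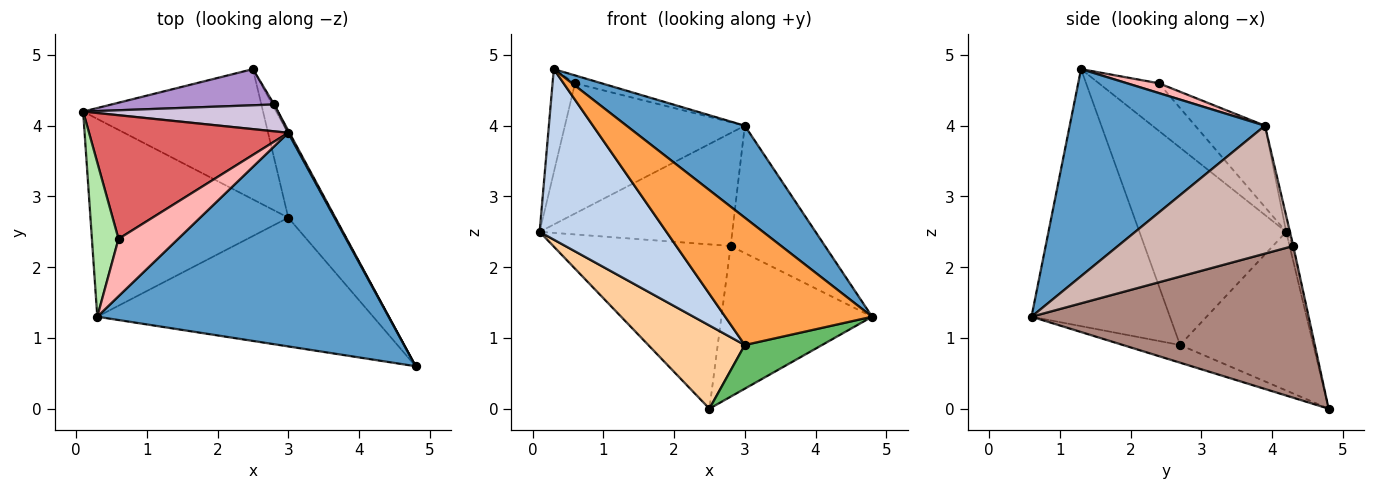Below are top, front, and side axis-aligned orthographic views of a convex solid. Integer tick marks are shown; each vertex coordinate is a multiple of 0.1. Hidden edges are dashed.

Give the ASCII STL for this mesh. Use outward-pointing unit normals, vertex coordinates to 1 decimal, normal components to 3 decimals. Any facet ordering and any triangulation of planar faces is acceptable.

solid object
 facet normal 0.547 -0.331 0.769
  outer loop
   vertex 3.0 3.9 4.0
   vertex 0.3 1.3 4.8
   vertex 4.8 0.6 1.3
  endloop
 endfacet
 facet normal -0.603 -0.521 -0.604
  outer loop
   vertex 3.0 2.7 0.9
   vertex 0.3 1.3 4.8
   vertex 0.1 4.2 2.5
  endloop
 endfacet
 facet normal -0.552 -0.586 -0.593
  outer loop
   vertex 3.0 2.7 0.9
   vertex 4.8 0.6 1.3
   vertex 0.3 1.3 4.8
  endloop
 endfacet
 facet normal -0.597 -0.432 -0.676
  outer loop
   vertex 3.0 2.7 0.9
   vertex 0.1 4.2 2.5
   vertex 2.5 4.8 0.0
  endloop
 endfacet
 facet normal -0.323 -0.437 -0.840
  outer loop
   vertex 3.0 2.7 0.9
   vertex 2.5 4.8 0.0
   vertex 4.8 0.6 1.3
  endloop
 endfacet
 facet normal -0.830 0.311 0.464
  outer loop
   vertex 0.6 2.4 4.6
   vertex 0.1 4.2 2.5
   vertex 0.3 1.3 4.8
  endloop
 endfacet
 facet normal -0.271 0.698 0.663
  outer loop
   vertex 0.6 2.4 4.6
   vertex 3.0 3.9 4.0
   vertex 0.1 4.2 2.5
  endloop
 endfacet
 facet normal 0.161 0.134 0.978
  outer loop
   vertex 0.6 2.4 4.6
   vertex 0.3 1.3 4.8
   vertex 3.0 3.9 4.0
  endloop
 endfacet
 facet normal -0.020 0.976 0.215
  outer loop
   vertex 2.8 4.3 2.3
   vertex 2.5 4.8 0.0
   vertex 0.1 4.2 2.5
  endloop
 endfacet
 facet normal -0.019 0.973 0.231
  outer loop
   vertex 2.8 4.3 2.3
   vertex 0.1 4.2 2.5
   vertex 3.0 3.9 4.0
  endloop
 endfacet
 facet normal 0.878 0.478 -0.011
  outer loop
   vertex 2.8 4.3 2.3
   vertex 4.8 0.6 1.3
   vertex 2.5 4.8 0.0
  endloop
 endfacet
 facet normal 0.881 0.474 0.008
  outer loop
   vertex 2.8 4.3 2.3
   vertex 3.0 3.9 4.0
   vertex 4.8 0.6 1.3
  endloop
 endfacet
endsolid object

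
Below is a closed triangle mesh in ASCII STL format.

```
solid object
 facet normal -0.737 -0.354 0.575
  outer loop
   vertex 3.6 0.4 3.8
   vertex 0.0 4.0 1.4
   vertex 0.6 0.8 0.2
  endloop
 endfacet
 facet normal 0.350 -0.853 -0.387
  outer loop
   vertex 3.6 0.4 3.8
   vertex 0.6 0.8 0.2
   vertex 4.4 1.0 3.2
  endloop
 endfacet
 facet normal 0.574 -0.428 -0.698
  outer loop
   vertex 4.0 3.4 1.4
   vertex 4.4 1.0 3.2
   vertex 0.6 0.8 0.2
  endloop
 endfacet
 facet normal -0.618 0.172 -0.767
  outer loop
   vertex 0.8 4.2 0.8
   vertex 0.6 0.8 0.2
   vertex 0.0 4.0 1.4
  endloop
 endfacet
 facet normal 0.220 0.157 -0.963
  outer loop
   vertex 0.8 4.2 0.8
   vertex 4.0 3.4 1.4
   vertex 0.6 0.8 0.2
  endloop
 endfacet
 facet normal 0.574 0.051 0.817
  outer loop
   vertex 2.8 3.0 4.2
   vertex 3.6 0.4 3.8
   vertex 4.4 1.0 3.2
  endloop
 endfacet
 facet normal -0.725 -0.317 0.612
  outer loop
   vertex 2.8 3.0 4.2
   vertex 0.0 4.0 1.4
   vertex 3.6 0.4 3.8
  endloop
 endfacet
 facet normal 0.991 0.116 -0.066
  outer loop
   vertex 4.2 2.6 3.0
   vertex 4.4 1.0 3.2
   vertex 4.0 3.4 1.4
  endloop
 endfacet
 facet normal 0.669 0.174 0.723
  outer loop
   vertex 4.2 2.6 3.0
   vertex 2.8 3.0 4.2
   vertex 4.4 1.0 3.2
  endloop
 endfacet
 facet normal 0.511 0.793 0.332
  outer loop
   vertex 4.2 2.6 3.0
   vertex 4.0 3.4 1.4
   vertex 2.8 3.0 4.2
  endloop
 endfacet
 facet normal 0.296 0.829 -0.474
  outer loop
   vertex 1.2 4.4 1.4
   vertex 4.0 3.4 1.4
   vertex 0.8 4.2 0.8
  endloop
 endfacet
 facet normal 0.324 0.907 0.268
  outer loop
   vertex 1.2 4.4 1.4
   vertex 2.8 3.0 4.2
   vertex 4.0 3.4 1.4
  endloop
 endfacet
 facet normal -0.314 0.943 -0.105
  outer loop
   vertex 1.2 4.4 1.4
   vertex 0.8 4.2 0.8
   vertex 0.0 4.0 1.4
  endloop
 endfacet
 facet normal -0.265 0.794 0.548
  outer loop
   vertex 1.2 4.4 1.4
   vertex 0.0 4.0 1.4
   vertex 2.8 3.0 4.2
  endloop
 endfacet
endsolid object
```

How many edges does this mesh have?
21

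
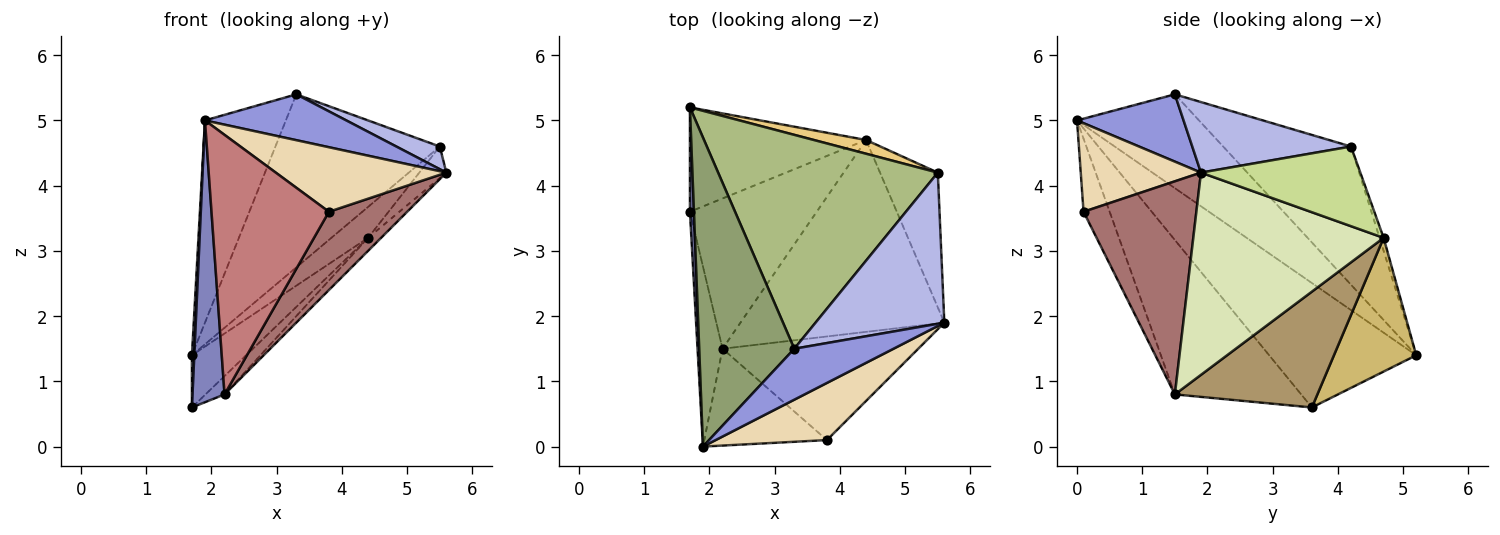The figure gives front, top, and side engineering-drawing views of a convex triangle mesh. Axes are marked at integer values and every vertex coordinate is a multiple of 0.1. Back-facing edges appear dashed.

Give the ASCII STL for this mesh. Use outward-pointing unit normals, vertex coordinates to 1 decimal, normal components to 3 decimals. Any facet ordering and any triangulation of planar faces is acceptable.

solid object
 facet normal -0.999 -0.016 0.032
  outer loop
   vertex 1.7 3.6 0.6
   vertex 1.9 0.0 5.0
   vertex 1.7 5.2 1.4
  endloop
 endfacet
 facet normal -0.958 -0.243 -0.155
  outer loop
   vertex 2.2 1.5 0.8
   vertex 1.9 0.0 5.0
   vertex 1.7 3.6 0.6
  endloop
 endfacet
 facet normal 0.450 -0.597 0.664
  outer loop
   vertex 3.3 1.5 5.4
   vertex 1.9 0.0 5.0
   vertex 5.6 1.9 4.2
  endloop
 endfacet
 facet normal 0.476 -0.131 0.870
  outer loop
   vertex 3.3 1.5 5.4
   vertex 5.6 1.9 4.2
   vertex 5.5 4.2 4.6
  endloop
 endfacet
 facet normal -0.637 0.422 0.645
  outer loop
   vertex 3.3 1.5 5.4
   vertex 1.7 5.2 1.4
   vertex 1.9 0.0 5.0
  endloop
 endfacet
 facet normal -0.439 0.565 0.698
  outer loop
   vertex 3.3 1.5 5.4
   vertex 5.5 4.2 4.6
   vertex 1.7 5.2 1.4
  endloop
 endfacet
 facet normal 0.802 0.136 -0.582
  outer loop
   vertex 4.4 4.7 3.2
   vertex 5.5 4.2 4.6
   vertex 5.6 1.9 4.2
  endloop
 endfacet
 facet normal 0.703 0.048 -0.709
  outer loop
   vertex 4.4 4.7 3.2
   vertex 5.6 1.9 4.2
   vertex 2.2 1.5 0.8
  endloop
 endfacet
 facet normal 0.672 0.090 -0.735
  outer loop
   vertex 4.4 4.7 3.2
   vertex 2.2 1.5 0.8
   vertex 1.7 3.6 0.6
  endloop
 endfacet
 facet normal 0.562 0.370 -0.740
  outer loop
   vertex 4.4 4.7 3.2
   vertex 1.7 3.6 0.6
   vertex 1.7 5.2 1.4
  endloop
 endfacet
 facet normal -0.101 0.909 0.404
  outer loop
   vertex 4.4 4.7 3.2
   vertex 1.7 5.2 1.4
   vertex 5.5 4.2 4.6
  endloop
 endfacet
 facet normal 0.467 -0.662 0.586
  outer loop
   vertex 3.8 0.1 3.6
   vertex 5.6 1.9 4.2
   vertex 1.9 0.0 5.0
  endloop
 endfacet
 facet normal 0.656 -0.455 -0.602
  outer loop
   vertex 3.8 0.1 3.6
   vertex 2.2 1.5 0.8
   vertex 5.6 1.9 4.2
  endloop
 endfacet
 facet normal -0.204 -0.917 -0.342
  outer loop
   vertex 3.8 0.1 3.6
   vertex 1.9 0.0 5.0
   vertex 2.2 1.5 0.8
  endloop
 endfacet
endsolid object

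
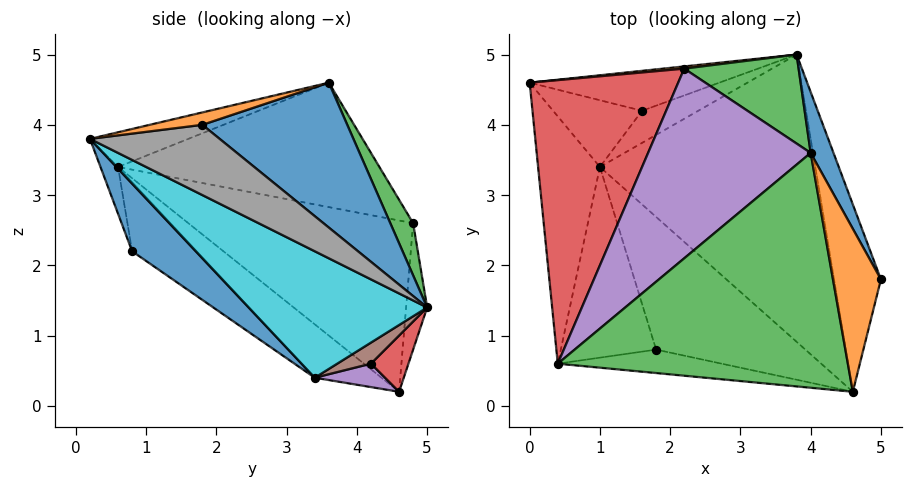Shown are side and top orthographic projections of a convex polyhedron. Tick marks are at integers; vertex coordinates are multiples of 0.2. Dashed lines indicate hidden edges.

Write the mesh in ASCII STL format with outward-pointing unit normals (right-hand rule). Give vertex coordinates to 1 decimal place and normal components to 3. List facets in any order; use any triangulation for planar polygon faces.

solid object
 facet normal 0.885 0.445 0.139
  outer loop
   vertex 4.0 3.6 4.6
   vertex 5.0 1.8 4.0
   vertex 3.8 5.0 1.4
  endloop
 endfacet
 facet normal -0.110 0.994 0.018
  outer loop
   vertex 2.2 4.8 2.6
   vertex 3.8 5.0 1.4
   vertex 0.0 4.6 0.2
  endloop
 endfacet
 facet normal 0.176 0.906 0.385
  outer loop
   vertex 2.2 4.8 2.6
   vertex 4.0 3.6 4.6
   vertex 3.8 5.0 1.4
  endloop
 endfacet
 facet normal -0.689 0.409 0.598
  outer loop
   vertex 2.2 4.8 2.6
   vertex 0.0 4.6 0.2
   vertex 0.4 0.6 3.4
  endloop
 endfacet
 facet normal -0.562 0.381 0.734
  outer loop
   vertex 2.2 4.8 2.6
   vertex 0.4 0.6 3.4
   vertex 4.0 3.6 4.6
  endloop
 endfacet
 facet normal -0.543 -0.557 -0.629
  outer loop
   vertex 1.0 3.4 0.4
   vertex 0.4 0.6 3.4
   vertex 0.0 4.6 0.2
  endloop
 endfacet
 facet normal -0.472 -0.595 -0.650
  outer loop
   vertex 1.0 3.4 0.4
   vertex 1.8 0.8 2.2
   vertex 0.4 0.6 3.4
  endloop
 endfacet
 facet normal 0.824 -0.137 -0.549
  outer loop
   vertex 4.6 0.2 3.8
   vertex 3.8 5.0 1.4
   vertex 5.0 1.8 4.0
  endloop
 endfacet
 facet normal -0.069 -0.968 -0.242
  outer loop
   vertex 4.6 0.2 3.8
   vertex 0.4 0.6 3.4
   vertex 1.8 0.8 2.2
  endloop
 endfacet
 facet normal 0.478 -0.328 -0.815
  outer loop
   vertex 4.6 0.2 3.8
   vertex 1.0 3.4 0.4
   vertex 3.8 5.0 1.4
  endloop
 endfacet
 facet normal 0.368 -0.450 -0.814
  outer loop
   vertex 4.6 0.2 3.8
   vertex 1.8 0.8 2.2
   vertex 1.0 3.4 0.4
  endloop
 endfacet
 facet normal 0.246 -0.181 0.952
  outer loop
   vertex 4.6 0.2 3.8
   vertex 5.0 1.8 4.0
   vertex 4.0 3.6 4.6
  endloop
 endfacet
 facet normal -0.115 -0.247 0.962
  outer loop
   vertex 4.6 0.2 3.8
   vertex 4.0 3.6 4.6
   vertex 0.4 0.6 3.4
  endloop
 endfacet
 facet normal 0.280 0.175 -0.944
  outer loop
   vertex 1.6 4.2 0.6
   vertex 0.0 4.6 0.2
   vertex 3.8 5.0 1.4
  endloop
 endfacet
 facet normal 0.254 0.051 -0.966
  outer loop
   vertex 1.6 4.2 0.6
   vertex 1.0 3.4 0.4
   vertex 0.0 4.6 0.2
  endloop
 endfacet
 facet normal 0.351 -0.029 -0.936
  outer loop
   vertex 1.6 4.2 0.6
   vertex 3.8 5.0 1.4
   vertex 1.0 3.4 0.4
  endloop
 endfacet
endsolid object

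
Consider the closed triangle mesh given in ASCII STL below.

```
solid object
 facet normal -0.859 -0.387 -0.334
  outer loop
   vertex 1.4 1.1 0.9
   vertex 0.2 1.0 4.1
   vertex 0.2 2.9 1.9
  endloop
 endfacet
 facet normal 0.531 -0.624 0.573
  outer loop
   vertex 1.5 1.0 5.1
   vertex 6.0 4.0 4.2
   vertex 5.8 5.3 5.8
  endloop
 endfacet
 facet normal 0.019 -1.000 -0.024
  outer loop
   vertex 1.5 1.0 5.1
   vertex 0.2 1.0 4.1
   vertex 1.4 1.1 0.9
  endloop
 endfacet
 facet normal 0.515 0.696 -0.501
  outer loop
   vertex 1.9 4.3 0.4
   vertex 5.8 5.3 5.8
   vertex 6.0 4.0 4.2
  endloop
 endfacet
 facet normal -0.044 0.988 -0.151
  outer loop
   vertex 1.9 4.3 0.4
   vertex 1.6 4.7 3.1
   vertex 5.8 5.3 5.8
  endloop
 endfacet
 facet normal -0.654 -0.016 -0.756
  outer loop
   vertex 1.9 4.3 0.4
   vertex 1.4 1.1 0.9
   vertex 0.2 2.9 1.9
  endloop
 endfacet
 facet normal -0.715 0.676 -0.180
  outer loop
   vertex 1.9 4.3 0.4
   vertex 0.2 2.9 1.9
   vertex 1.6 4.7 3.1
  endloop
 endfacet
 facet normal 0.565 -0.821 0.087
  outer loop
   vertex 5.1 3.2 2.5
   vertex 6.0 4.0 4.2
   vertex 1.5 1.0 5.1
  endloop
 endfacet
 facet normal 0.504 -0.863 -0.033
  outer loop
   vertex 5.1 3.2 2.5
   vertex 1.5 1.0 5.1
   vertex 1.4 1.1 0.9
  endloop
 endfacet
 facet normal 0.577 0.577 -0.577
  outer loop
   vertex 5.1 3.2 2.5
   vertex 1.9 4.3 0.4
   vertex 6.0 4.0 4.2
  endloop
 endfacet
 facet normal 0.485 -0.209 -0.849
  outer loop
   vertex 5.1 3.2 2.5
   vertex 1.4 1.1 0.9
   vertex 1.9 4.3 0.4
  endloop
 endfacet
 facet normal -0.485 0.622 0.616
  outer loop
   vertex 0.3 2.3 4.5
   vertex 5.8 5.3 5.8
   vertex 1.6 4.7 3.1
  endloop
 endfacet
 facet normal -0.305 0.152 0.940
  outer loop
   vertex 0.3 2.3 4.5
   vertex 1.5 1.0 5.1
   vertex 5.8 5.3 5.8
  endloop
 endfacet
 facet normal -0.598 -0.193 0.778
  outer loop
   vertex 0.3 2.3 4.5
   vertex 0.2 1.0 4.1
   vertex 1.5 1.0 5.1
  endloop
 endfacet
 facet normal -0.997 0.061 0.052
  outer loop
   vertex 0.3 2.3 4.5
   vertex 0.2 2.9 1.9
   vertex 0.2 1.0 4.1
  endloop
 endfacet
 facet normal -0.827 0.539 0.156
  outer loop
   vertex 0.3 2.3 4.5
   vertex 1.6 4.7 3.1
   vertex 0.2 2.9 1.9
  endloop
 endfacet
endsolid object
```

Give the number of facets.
16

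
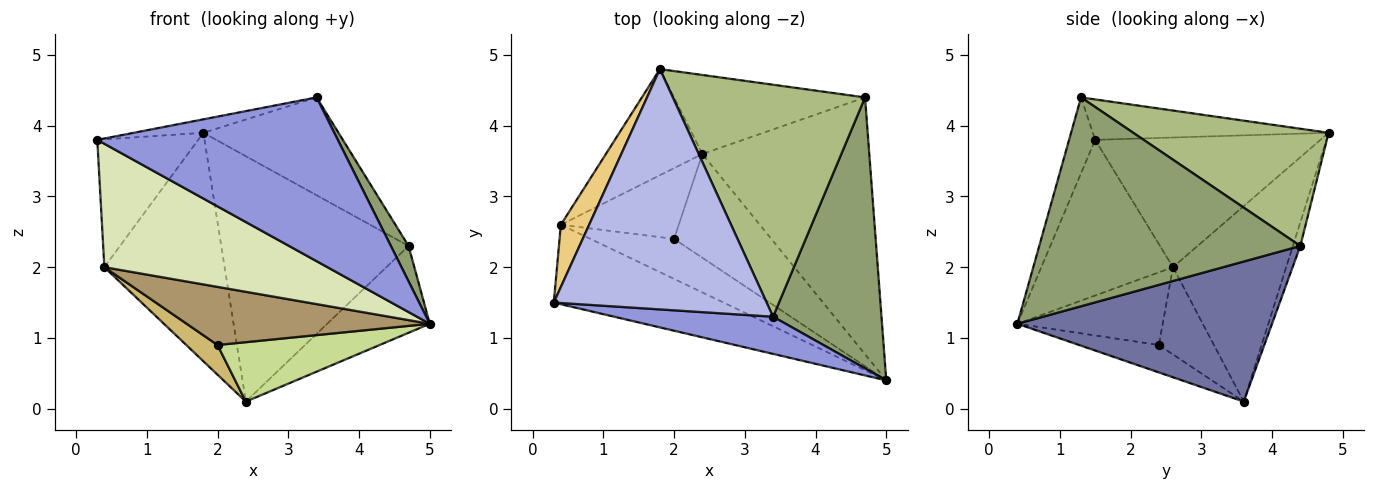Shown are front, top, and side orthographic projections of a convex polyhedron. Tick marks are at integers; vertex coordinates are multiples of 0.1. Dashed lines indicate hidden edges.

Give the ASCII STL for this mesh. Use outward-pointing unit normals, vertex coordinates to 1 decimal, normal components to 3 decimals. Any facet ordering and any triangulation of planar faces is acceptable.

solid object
 facet normal 0.622 0.251 -0.742
  outer loop
   vertex 4.7 4.4 2.3
   vertex 5.0 0.4 1.2
   vertex 2.4 3.6 0.1
  endloop
 endfacet
 facet normal -0.038 0.951 -0.306
  outer loop
   vertex 4.7 4.4 2.3
   vertex 2.4 3.6 0.1
   vertex 1.8 4.8 3.9
  endloop
 endfacet
 facet normal -0.105 -0.970 0.220
  outer loop
   vertex 3.4 1.3 4.4
   vertex 0.3 1.5 3.8
   vertex 5.0 0.4 1.2
  endloop
 endfacet
 facet normal -0.186 0.055 0.981
  outer loop
   vertex 3.4 1.3 4.4
   vertex 1.8 4.8 3.9
   vertex 0.3 1.5 3.8
  endloop
 endfacet
 facet normal 0.886 -0.060 0.460
  outer loop
   vertex 3.4 1.3 4.4
   vertex 5.0 0.4 1.2
   vertex 4.7 4.4 2.3
  endloop
 endfacet
 facet normal 0.490 0.339 0.803
  outer loop
   vertex 3.4 1.3 4.4
   vertex 4.7 4.4 2.3
   vertex 1.8 4.8 3.9
  endloop
 endfacet
 facet normal -0.238 -0.483 -0.843
  outer loop
   vertex 2.0 2.4 0.9
   vertex 2.4 3.6 0.1
   vertex 5.0 0.4 1.2
  endloop
 endfacet
 facet normal -0.445 -0.753 -0.485
  outer loop
   vertex 0.4 2.6 2.0
   vertex 5.0 0.4 1.2
   vertex 0.3 1.5 3.8
  endloop
 endfacet
 facet normal -0.442 -0.739 -0.508
  outer loop
   vertex 0.4 2.6 2.0
   vertex 2.0 2.4 0.9
   vertex 5.0 0.4 1.2
  endloop
 endfacet
 facet normal -0.564 -0.320 -0.762
  outer loop
   vertex 0.4 2.6 2.0
   vertex 2.4 3.6 0.1
   vertex 2.0 2.4 0.9
  endloop
 endfacet
 facet normal -0.895 0.401 0.195
  outer loop
   vertex 0.4 2.6 2.0
   vertex 0.3 1.5 3.8
   vertex 1.8 4.8 3.9
  endloop
 endfacet
 facet normal -0.649 0.690 -0.320
  outer loop
   vertex 0.4 2.6 2.0
   vertex 1.8 4.8 3.9
   vertex 2.4 3.6 0.1
  endloop
 endfacet
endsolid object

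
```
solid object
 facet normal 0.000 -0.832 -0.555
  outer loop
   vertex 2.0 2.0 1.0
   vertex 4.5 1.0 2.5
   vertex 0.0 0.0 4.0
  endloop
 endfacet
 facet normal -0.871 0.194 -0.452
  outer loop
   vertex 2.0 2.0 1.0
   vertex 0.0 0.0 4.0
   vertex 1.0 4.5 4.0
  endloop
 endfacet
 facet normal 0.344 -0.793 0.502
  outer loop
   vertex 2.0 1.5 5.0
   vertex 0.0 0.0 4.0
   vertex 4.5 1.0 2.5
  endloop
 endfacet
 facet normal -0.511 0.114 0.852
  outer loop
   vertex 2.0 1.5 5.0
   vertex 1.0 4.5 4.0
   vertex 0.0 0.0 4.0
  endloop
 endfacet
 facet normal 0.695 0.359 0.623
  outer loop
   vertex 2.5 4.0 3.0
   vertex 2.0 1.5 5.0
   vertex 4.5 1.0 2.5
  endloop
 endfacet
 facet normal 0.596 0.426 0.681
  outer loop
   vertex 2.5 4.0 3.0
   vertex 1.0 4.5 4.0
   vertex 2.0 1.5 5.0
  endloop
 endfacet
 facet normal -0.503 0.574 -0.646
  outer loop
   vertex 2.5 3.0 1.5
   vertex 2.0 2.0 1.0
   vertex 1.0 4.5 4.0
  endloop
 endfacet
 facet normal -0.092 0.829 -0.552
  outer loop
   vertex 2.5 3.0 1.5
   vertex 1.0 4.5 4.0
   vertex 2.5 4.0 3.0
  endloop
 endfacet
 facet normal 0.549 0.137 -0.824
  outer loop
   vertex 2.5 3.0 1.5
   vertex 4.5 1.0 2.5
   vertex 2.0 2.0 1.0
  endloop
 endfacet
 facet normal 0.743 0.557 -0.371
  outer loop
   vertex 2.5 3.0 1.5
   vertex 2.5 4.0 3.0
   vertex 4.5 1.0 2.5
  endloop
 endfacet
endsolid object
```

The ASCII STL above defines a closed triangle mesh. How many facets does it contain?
10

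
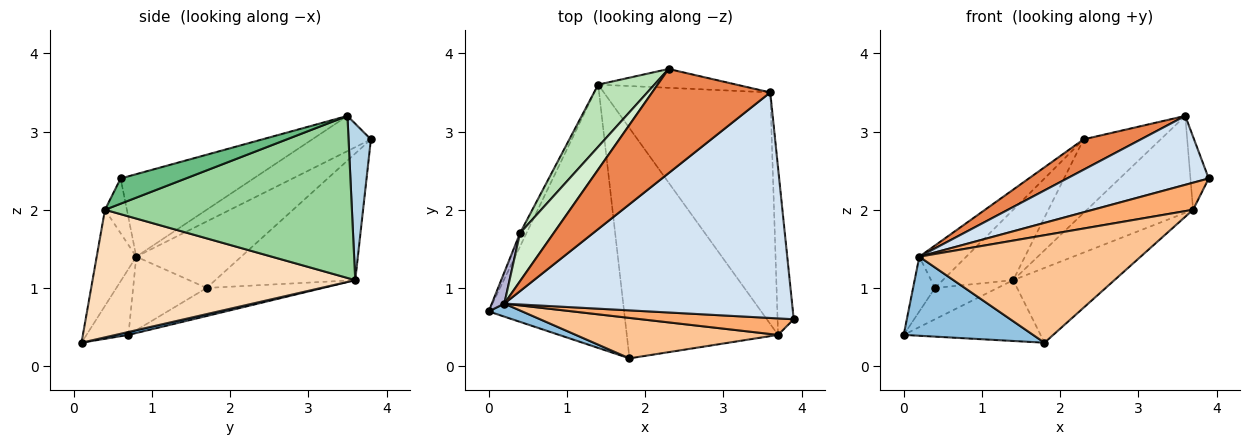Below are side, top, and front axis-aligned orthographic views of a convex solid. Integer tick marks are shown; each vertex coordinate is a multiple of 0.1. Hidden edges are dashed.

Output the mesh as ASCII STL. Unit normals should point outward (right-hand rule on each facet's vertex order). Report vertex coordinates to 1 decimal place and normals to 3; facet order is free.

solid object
 facet normal 0.021 0.225 -0.974
  outer loop
   vertex 1.4 3.6 1.1
   vertex 1.8 0.1 0.3
   vertex 0.0 0.7 0.4
  endloop
 endfacet
 facet normal -0.305 -0.940 0.155
  outer loop
   vertex 0.2 0.8 1.4
   vertex 0.0 0.7 0.4
   vertex 1.8 0.1 0.3
  endloop
 endfacet
 facet normal 0.270 0.933 -0.239
  outer loop
   vertex 3.6 3.5 3.2
   vertex 1.4 3.6 1.1
   vertex 2.3 3.8 2.9
  endloop
 endfacet
 facet normal -0.265 -0.282 0.922
  outer loop
   vertex 3.6 3.5 3.2
   vertex 0.2 0.8 1.4
   vertex 3.9 0.6 2.4
  endloop
 endfacet
 facet normal -0.275 -0.269 0.923
  outer loop
   vertex 3.6 3.5 3.2
   vertex 2.3 3.8 2.9
   vertex 0.2 0.8 1.4
  endloop
 endfacet
 facet normal -0.184 -0.839 0.512
  outer loop
   vertex 3.7 0.4 2.0
   vertex 3.9 0.6 2.4
   vertex 0.2 0.8 1.4
  endloop
 endfacet
 facet normal -0.165 -0.923 0.347
  outer loop
   vertex 3.7 0.4 2.0
   vertex 0.2 0.8 1.4
   vertex 1.8 0.1 0.3
  endloop
 endfacet
 facet normal 0.626 0.241 -0.742
  outer loop
   vertex 3.7 0.4 2.0
   vertex 1.8 0.1 0.3
   vertex 1.4 3.6 1.1
  endloop
 endfacet
 facet normal 0.820 0.230 -0.525
  outer loop
   vertex 3.7 0.4 2.0
   vertex 3.6 3.5 3.2
   vertex 3.9 0.6 2.4
  endloop
 endfacet
 facet normal 0.668 0.287 -0.686
  outer loop
   vertex 3.7 0.4 2.0
   vertex 1.4 3.6 1.1
   vertex 3.6 3.5 3.2
  endloop
 endfacet
 facet normal -0.830 0.418 0.369
  outer loop
   vertex 0.4 1.7 1.0
   vertex 2.3 3.8 2.9
   vertex 1.4 3.6 1.1
  endloop
 endfacet
 facet normal -0.829 0.371 0.419
  outer loop
   vertex 0.4 1.7 1.0
   vertex 0.2 0.8 1.4
   vertex 2.3 3.8 2.9
  endloop
 endfacet
 facet normal -0.863 0.465 -0.199
  outer loop
   vertex 0.4 1.7 1.0
   vertex 1.4 3.6 1.1
   vertex 0.0 0.7 0.4
  endloop
 endfacet
 facet normal -0.946 0.282 0.161
  outer loop
   vertex 0.4 1.7 1.0
   vertex 0.0 0.7 0.4
   vertex 0.2 0.8 1.4
  endloop
 endfacet
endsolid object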